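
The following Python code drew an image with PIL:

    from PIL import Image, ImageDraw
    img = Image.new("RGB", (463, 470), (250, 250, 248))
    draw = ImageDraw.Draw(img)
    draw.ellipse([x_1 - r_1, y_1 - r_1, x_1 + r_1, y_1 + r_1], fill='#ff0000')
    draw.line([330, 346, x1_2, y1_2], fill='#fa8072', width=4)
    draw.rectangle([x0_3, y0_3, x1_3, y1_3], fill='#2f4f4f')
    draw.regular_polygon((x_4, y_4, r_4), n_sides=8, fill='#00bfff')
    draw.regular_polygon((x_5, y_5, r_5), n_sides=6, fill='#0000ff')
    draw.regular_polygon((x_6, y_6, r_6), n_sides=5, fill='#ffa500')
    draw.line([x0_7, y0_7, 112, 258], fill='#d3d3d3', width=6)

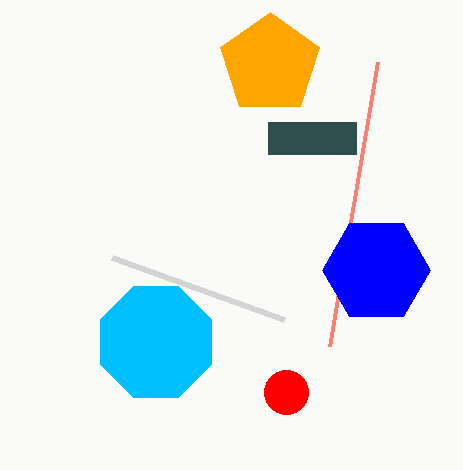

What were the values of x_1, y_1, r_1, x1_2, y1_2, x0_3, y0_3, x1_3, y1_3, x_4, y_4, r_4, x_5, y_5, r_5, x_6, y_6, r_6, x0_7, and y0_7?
x_1 = 286; y_1 = 392; r_1 = 22; x1_2 = 378; y1_2 = 62; x0_3 = 268; y0_3 = 122; x1_3 = 356; y1_3 = 154; x_4 = 156; y_4 = 342; r_4 = 60; x_5 = 376; y_5 = 270; r_5 = 54; x_6 = 270; y_6 = 64; r_6 = 52; x0_7 = 284; y0_7 = 320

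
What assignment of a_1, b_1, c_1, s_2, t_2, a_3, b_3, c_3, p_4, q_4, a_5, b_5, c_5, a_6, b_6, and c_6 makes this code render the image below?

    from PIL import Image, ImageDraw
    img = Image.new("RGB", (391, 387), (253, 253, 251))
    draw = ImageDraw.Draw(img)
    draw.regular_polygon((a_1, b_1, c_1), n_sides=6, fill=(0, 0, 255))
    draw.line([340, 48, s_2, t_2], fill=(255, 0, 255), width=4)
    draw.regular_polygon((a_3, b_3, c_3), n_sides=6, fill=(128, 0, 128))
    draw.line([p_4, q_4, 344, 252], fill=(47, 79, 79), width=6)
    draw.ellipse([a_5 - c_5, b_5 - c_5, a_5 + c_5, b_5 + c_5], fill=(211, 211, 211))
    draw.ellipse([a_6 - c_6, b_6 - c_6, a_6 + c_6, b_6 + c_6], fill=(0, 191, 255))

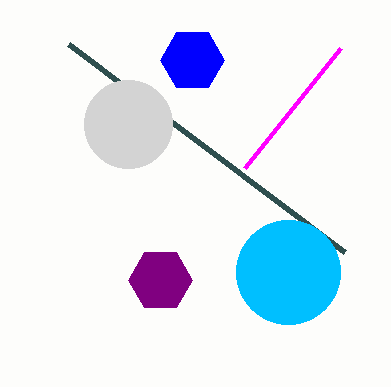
a_1 = 192; b_1 = 60; c_1 = 32; s_2 = 244; t_2 = 168; a_3 = 160; b_3 = 280; c_3 = 32; p_4 = 68; q_4 = 44; a_5 = 128; b_5 = 124; c_5 = 44; a_6 = 288; b_6 = 272; c_6 = 52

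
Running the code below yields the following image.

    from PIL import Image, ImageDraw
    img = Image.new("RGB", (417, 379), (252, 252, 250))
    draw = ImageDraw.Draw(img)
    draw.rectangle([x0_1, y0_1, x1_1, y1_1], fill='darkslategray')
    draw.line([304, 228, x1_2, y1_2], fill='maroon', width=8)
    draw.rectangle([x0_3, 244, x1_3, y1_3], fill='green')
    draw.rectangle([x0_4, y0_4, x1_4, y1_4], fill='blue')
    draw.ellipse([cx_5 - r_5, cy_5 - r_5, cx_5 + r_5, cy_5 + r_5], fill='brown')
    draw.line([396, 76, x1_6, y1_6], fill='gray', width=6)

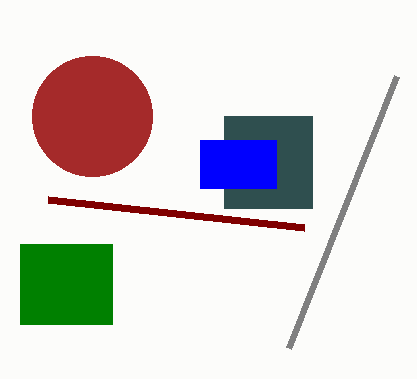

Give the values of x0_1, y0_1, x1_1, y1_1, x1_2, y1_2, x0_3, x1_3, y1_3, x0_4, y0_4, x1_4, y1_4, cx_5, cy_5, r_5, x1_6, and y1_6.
x0_1 = 224; y0_1 = 116; x1_1 = 312; y1_1 = 208; x1_2 = 48; y1_2 = 200; x0_3 = 20; x1_3 = 112; y1_3 = 324; x0_4 = 200; y0_4 = 140; x1_4 = 276; y1_4 = 188; cx_5 = 92; cy_5 = 116; r_5 = 60; x1_6 = 288; y1_6 = 348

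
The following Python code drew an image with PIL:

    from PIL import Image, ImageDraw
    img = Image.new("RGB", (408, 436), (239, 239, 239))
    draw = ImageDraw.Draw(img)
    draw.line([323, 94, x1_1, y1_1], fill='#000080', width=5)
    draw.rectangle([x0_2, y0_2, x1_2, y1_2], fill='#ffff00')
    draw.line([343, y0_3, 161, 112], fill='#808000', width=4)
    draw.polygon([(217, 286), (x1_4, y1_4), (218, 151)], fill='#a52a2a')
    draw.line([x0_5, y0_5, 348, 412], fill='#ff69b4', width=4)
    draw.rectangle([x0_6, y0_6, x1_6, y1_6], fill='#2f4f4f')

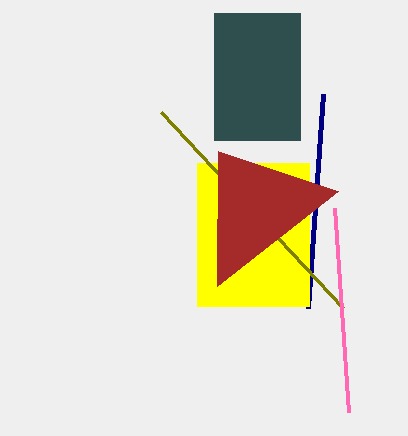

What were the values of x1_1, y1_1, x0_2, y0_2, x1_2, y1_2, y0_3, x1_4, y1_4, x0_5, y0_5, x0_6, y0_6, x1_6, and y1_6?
x1_1 = 308, y1_1 = 308, x0_2 = 197, y0_2 = 163, x1_2 = 309, y1_2 = 306, y0_3 = 308, x1_4 = 338, y1_4 = 191, x0_5 = 334, y0_5 = 208, x0_6 = 214, y0_6 = 13, x1_6 = 300, y1_6 = 140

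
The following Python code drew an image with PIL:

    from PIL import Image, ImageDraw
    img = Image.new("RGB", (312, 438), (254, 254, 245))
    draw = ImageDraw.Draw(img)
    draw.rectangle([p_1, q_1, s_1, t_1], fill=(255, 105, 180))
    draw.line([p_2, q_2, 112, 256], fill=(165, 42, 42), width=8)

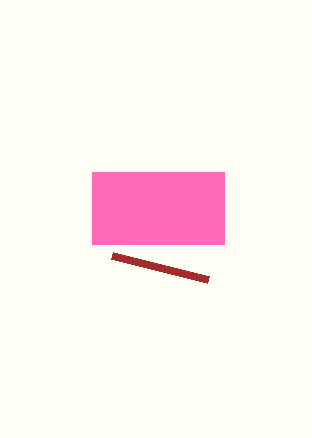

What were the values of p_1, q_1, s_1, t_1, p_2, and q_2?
p_1 = 92; q_1 = 172; s_1 = 224; t_1 = 244; p_2 = 208; q_2 = 280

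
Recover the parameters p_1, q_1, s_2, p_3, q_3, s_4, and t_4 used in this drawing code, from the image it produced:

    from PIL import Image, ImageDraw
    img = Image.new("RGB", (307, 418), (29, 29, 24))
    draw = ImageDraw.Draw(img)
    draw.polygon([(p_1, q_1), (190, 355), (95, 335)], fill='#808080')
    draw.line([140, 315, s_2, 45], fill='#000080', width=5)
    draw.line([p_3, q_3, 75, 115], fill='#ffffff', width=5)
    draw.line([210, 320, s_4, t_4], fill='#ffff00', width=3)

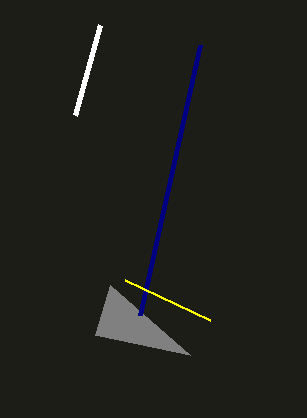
p_1 = 110
q_1 = 285
s_2 = 200
p_3 = 100
q_3 = 25
s_4 = 125
t_4 = 280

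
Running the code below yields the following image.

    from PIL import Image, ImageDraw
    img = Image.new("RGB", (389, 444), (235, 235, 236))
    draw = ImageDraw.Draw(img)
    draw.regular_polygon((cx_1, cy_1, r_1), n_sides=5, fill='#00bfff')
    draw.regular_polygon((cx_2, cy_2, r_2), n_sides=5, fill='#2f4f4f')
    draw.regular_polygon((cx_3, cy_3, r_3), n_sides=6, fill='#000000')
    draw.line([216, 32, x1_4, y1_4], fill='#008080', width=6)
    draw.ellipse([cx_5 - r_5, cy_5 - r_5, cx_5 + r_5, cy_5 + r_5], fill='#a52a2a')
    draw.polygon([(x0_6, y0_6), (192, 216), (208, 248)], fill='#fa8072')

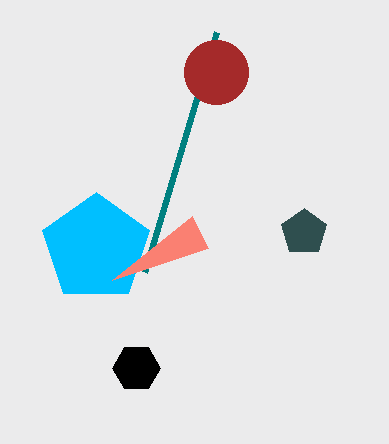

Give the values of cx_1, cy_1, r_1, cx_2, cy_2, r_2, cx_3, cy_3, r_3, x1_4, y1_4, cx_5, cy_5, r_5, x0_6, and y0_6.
cx_1 = 96; cy_1 = 248; r_1 = 56; cx_2 = 304; cy_2 = 232; r_2 = 24; cx_3 = 136; cy_3 = 368; r_3 = 24; x1_4 = 144; y1_4 = 272; cx_5 = 216; cy_5 = 72; r_5 = 32; x0_6 = 112; y0_6 = 280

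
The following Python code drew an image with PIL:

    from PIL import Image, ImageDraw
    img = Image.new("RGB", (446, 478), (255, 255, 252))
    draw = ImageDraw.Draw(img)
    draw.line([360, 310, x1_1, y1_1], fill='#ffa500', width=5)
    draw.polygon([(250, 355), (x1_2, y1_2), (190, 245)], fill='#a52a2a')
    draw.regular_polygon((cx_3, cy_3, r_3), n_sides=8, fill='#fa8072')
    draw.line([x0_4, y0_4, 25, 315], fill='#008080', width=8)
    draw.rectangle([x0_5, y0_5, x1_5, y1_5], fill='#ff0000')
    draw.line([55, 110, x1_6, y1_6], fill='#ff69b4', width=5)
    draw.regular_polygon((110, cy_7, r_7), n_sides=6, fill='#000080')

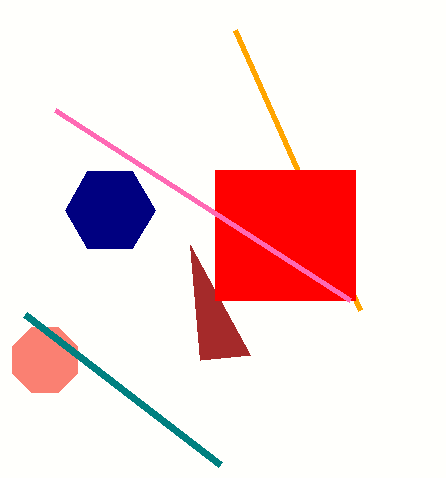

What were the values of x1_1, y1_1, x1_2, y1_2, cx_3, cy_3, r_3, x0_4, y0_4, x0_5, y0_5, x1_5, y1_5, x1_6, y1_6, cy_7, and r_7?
x1_1 = 235
y1_1 = 30
x1_2 = 200
y1_2 = 360
cx_3 = 45
cy_3 = 360
r_3 = 35
x0_4 = 220
y0_4 = 465
x0_5 = 215
y0_5 = 170
x1_5 = 355
y1_5 = 300
x1_6 = 350
y1_6 = 300
cy_7 = 210
r_7 = 45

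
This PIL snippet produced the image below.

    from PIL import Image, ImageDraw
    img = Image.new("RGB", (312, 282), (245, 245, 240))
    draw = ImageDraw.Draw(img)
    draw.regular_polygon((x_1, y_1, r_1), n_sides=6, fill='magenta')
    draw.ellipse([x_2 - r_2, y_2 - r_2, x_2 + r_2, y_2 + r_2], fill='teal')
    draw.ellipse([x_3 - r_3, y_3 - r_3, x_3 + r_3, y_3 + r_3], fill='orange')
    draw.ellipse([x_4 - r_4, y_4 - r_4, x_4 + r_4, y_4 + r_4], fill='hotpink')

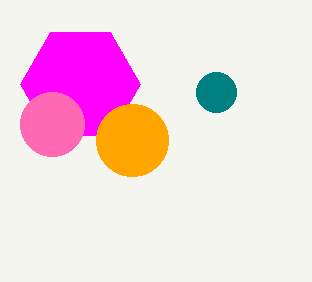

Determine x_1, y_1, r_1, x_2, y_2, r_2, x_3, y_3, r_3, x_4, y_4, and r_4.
x_1 = 80; y_1 = 84; r_1 = 60; x_2 = 216; y_2 = 92; r_2 = 20; x_3 = 132; y_3 = 140; r_3 = 36; x_4 = 52; y_4 = 124; r_4 = 32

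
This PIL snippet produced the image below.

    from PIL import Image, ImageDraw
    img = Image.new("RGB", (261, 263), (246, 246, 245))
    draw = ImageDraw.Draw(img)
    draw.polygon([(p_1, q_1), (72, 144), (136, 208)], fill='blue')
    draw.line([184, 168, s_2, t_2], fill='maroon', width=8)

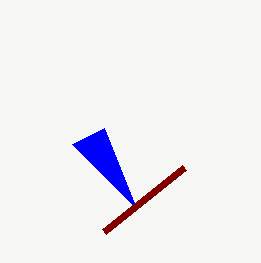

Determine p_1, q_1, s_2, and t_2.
p_1 = 104, q_1 = 128, s_2 = 104, t_2 = 232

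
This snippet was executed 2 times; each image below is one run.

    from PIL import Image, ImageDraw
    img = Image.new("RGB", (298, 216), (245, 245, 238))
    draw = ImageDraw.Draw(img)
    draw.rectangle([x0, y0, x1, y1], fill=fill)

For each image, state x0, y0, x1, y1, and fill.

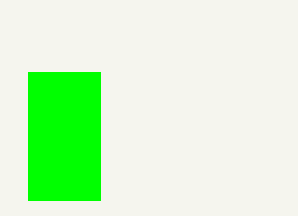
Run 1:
x0 = 28
y0 = 72
x1 = 100
y1 = 200
fill = 'lime'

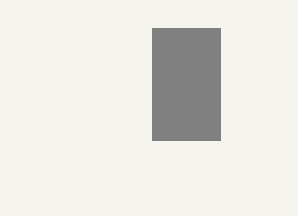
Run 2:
x0 = 152, y0 = 28, x1 = 220, y1 = 140, fill = 'gray'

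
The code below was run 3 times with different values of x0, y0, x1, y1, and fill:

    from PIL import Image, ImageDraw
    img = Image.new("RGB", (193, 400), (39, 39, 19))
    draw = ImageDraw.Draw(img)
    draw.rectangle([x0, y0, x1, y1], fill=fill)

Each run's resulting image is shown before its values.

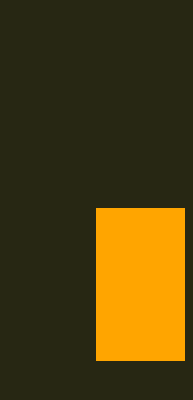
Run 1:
x0 = 96; y0 = 208; x1 = 184; y1 = 360; fill = 'orange'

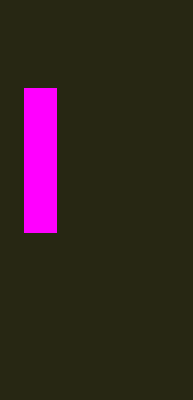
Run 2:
x0 = 24; y0 = 88; x1 = 56; y1 = 232; fill = 'magenta'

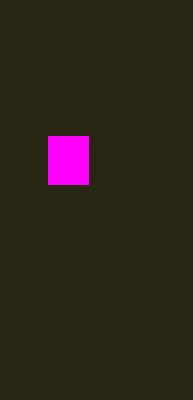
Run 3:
x0 = 48; y0 = 136; x1 = 88; y1 = 184; fill = 'magenta'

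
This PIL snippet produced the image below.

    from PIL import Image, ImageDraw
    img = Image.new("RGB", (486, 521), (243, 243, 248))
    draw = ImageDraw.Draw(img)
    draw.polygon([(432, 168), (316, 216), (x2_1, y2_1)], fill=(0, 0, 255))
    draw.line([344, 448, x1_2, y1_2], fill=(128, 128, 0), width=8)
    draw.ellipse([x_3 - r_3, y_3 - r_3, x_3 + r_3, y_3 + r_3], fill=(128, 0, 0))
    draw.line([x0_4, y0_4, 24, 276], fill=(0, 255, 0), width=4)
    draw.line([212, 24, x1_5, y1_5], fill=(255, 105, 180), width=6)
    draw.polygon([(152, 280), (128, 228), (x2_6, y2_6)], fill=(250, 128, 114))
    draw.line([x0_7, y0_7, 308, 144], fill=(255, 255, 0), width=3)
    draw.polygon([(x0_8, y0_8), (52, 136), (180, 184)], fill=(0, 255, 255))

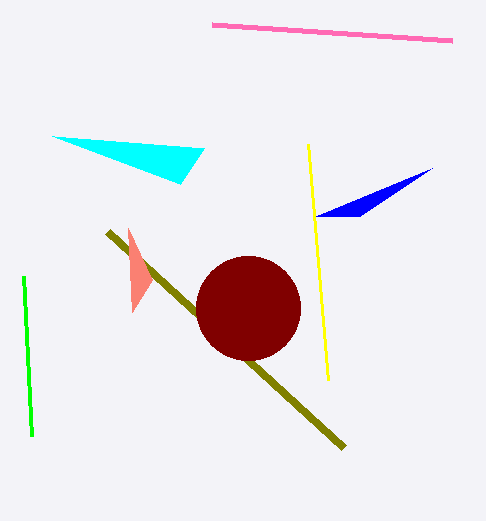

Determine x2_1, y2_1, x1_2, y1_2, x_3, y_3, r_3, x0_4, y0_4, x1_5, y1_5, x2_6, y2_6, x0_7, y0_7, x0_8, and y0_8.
x2_1 = 360, y2_1 = 216, x1_2 = 108, y1_2 = 232, x_3 = 248, y_3 = 308, r_3 = 52, x0_4 = 32, y0_4 = 436, x1_5 = 452, y1_5 = 40, x2_6 = 132, y2_6 = 312, x0_7 = 328, y0_7 = 380, x0_8 = 204, y0_8 = 148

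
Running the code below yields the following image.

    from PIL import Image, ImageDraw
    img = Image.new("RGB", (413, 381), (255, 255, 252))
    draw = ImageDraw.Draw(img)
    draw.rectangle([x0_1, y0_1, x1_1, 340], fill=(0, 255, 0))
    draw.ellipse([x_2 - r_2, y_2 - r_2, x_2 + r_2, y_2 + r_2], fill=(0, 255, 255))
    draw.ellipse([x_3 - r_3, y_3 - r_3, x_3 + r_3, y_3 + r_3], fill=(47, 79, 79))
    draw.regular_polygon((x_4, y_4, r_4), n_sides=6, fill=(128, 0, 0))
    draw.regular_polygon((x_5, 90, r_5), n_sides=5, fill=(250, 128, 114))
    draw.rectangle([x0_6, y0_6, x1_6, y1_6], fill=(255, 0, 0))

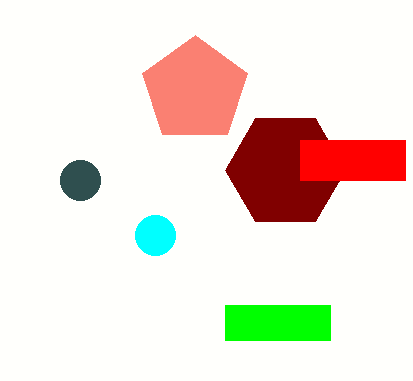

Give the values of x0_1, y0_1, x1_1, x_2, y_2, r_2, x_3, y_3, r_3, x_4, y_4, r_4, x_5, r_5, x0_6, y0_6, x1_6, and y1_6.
x0_1 = 225
y0_1 = 305
x1_1 = 330
x_2 = 155
y_2 = 235
r_2 = 20
x_3 = 80
y_3 = 180
r_3 = 20
x_4 = 285
y_4 = 170
r_4 = 60
x_5 = 195
r_5 = 55
x0_6 = 300
y0_6 = 140
x1_6 = 405
y1_6 = 180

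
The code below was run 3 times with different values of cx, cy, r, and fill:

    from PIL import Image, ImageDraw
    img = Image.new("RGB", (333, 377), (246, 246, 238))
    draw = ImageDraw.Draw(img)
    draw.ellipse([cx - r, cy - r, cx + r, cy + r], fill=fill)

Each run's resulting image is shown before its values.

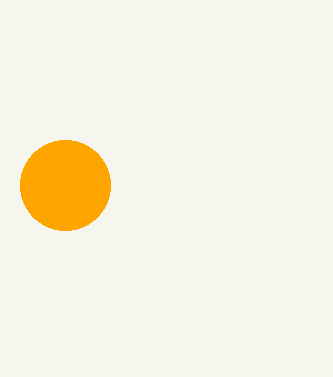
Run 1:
cx = 65
cy = 185
r = 45
fill = 'orange'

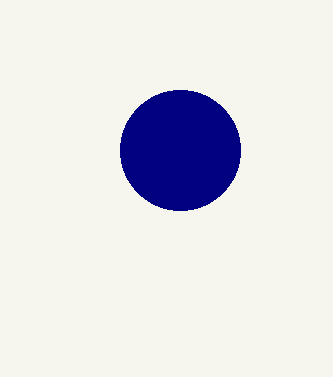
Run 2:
cx = 180; cy = 150; r = 60; fill = 'navy'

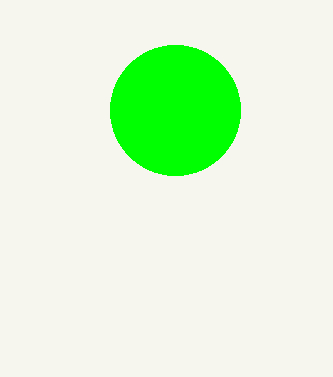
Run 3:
cx = 175, cy = 110, r = 65, fill = 'lime'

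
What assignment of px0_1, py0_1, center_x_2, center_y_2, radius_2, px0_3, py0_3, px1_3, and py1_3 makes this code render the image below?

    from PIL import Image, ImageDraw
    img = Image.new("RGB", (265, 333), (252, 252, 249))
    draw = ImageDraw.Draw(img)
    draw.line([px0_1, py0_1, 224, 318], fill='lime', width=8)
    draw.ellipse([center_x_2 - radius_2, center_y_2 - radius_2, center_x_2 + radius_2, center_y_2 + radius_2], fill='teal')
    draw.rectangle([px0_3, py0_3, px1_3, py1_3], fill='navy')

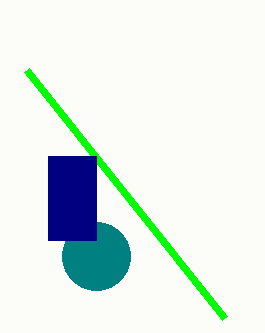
px0_1 = 26
py0_1 = 70
center_x_2 = 96
center_y_2 = 256
radius_2 = 34
px0_3 = 48
py0_3 = 156
px1_3 = 96
py1_3 = 240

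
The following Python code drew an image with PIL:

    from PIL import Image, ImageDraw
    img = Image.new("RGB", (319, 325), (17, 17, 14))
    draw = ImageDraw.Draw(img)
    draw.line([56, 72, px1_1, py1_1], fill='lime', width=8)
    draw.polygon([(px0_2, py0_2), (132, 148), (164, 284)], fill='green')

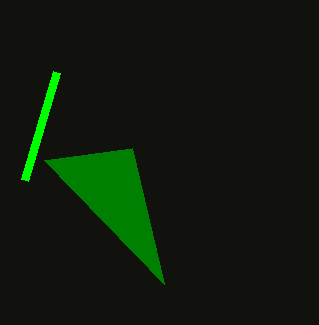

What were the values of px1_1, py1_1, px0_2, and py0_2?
px1_1 = 24, py1_1 = 180, px0_2 = 44, py0_2 = 160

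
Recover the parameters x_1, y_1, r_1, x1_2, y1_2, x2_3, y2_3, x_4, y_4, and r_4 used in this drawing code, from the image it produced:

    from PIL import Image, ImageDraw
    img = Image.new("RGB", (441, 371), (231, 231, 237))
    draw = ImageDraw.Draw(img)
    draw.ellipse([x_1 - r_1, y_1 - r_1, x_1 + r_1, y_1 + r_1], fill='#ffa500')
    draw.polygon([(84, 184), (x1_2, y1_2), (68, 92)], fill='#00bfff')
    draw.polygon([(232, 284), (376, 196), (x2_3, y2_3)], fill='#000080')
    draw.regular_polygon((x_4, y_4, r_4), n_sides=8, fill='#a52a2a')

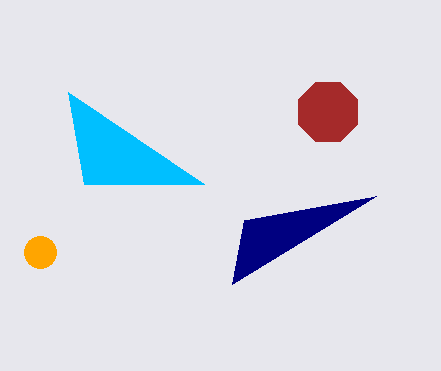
x_1 = 40, y_1 = 252, r_1 = 16, x1_2 = 204, y1_2 = 184, x2_3 = 244, y2_3 = 220, x_4 = 328, y_4 = 112, r_4 = 32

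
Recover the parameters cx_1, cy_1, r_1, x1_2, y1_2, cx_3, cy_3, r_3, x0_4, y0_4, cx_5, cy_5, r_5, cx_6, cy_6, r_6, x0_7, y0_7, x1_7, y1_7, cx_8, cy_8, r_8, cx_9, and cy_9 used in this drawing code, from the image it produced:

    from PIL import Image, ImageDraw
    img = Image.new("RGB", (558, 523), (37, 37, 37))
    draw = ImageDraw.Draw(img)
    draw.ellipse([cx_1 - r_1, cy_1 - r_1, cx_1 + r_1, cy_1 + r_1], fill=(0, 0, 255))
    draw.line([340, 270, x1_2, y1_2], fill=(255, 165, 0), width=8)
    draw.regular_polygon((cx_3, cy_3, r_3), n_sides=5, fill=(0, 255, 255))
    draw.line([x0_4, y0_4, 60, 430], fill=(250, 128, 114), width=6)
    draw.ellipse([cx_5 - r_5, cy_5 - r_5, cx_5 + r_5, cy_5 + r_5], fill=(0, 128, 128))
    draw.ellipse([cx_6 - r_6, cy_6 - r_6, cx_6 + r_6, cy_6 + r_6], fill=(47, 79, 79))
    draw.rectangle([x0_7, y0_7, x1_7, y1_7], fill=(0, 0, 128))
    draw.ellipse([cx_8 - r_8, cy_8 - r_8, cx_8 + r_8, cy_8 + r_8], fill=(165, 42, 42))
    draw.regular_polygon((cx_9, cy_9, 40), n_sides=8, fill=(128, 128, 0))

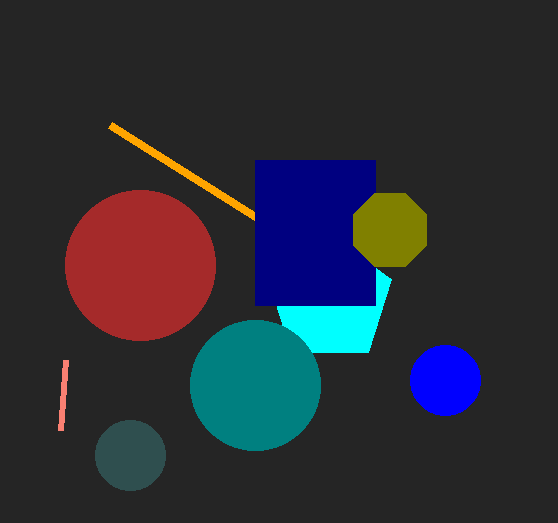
cx_1 = 445
cy_1 = 380
r_1 = 35
x1_2 = 110
y1_2 = 125
cx_3 = 330
cy_3 = 300
r_3 = 65
x0_4 = 65
y0_4 = 360
cx_5 = 255
cy_5 = 385
r_5 = 65
cx_6 = 130
cy_6 = 455
r_6 = 35
x0_7 = 255
y0_7 = 160
x1_7 = 375
y1_7 = 305
cx_8 = 140
cy_8 = 265
r_8 = 75
cx_9 = 390
cy_9 = 230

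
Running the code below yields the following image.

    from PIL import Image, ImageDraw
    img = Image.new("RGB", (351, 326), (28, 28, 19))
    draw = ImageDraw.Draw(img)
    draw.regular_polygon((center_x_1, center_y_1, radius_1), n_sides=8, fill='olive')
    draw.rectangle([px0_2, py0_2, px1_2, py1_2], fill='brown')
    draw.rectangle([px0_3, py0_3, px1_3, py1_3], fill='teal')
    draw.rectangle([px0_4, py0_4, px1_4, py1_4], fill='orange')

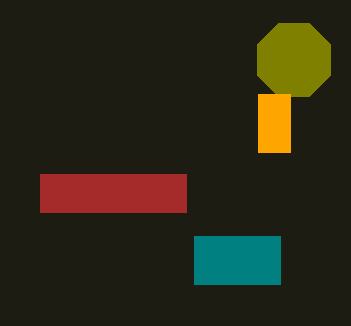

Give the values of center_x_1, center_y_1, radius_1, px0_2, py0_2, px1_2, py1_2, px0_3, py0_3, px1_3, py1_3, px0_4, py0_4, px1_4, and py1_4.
center_x_1 = 294; center_y_1 = 60; radius_1 = 40; px0_2 = 40; py0_2 = 174; px1_2 = 186; py1_2 = 212; px0_3 = 194; py0_3 = 236; px1_3 = 280; py1_3 = 284; px0_4 = 258; py0_4 = 94; px1_4 = 290; py1_4 = 152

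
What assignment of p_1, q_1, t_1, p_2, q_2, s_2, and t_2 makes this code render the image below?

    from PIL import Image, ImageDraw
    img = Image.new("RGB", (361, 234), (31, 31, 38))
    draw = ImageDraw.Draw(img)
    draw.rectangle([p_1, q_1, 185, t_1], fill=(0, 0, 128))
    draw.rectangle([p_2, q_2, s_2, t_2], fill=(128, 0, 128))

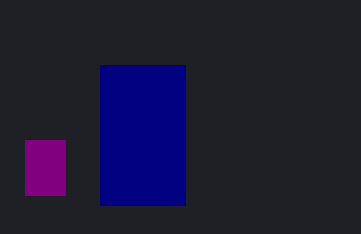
p_1 = 100, q_1 = 65, t_1 = 205, p_2 = 25, q_2 = 140, s_2 = 65, t_2 = 195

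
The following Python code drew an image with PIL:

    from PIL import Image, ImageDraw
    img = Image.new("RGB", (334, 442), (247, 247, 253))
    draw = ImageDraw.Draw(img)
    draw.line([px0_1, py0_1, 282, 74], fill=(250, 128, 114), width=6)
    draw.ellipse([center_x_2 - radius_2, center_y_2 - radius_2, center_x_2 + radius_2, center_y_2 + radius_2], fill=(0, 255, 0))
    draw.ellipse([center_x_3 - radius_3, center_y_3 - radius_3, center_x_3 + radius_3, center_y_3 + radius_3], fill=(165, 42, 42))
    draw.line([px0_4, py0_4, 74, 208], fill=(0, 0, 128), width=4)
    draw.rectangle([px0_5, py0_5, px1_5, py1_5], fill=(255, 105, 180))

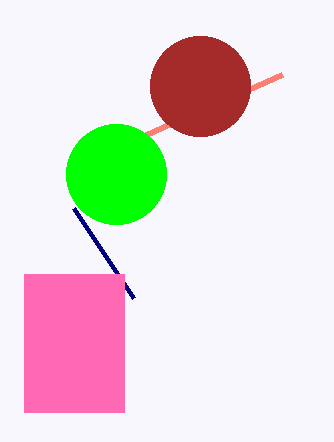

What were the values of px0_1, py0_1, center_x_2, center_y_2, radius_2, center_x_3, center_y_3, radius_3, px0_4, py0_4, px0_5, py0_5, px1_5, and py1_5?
px0_1 = 146, py0_1 = 134, center_x_2 = 116, center_y_2 = 174, radius_2 = 50, center_x_3 = 200, center_y_3 = 86, radius_3 = 50, px0_4 = 134, py0_4 = 298, px0_5 = 24, py0_5 = 274, px1_5 = 124, py1_5 = 412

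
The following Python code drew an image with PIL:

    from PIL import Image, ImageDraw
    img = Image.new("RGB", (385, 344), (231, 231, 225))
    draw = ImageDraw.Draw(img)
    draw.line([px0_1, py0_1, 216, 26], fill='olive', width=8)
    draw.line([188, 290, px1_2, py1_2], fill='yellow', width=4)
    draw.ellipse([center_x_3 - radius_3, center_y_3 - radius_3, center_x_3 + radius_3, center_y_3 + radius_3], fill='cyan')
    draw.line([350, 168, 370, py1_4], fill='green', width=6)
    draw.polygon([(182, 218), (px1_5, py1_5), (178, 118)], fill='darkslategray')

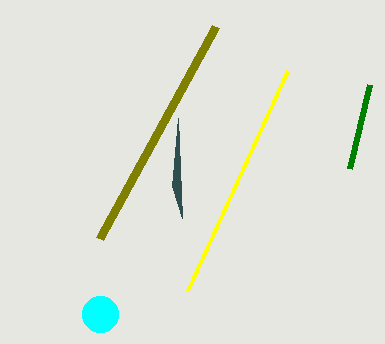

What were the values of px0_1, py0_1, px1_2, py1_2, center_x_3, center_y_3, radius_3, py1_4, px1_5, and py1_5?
px0_1 = 100; py0_1 = 238; px1_2 = 288; py1_2 = 70; center_x_3 = 100; center_y_3 = 314; radius_3 = 18; py1_4 = 84; px1_5 = 172; py1_5 = 186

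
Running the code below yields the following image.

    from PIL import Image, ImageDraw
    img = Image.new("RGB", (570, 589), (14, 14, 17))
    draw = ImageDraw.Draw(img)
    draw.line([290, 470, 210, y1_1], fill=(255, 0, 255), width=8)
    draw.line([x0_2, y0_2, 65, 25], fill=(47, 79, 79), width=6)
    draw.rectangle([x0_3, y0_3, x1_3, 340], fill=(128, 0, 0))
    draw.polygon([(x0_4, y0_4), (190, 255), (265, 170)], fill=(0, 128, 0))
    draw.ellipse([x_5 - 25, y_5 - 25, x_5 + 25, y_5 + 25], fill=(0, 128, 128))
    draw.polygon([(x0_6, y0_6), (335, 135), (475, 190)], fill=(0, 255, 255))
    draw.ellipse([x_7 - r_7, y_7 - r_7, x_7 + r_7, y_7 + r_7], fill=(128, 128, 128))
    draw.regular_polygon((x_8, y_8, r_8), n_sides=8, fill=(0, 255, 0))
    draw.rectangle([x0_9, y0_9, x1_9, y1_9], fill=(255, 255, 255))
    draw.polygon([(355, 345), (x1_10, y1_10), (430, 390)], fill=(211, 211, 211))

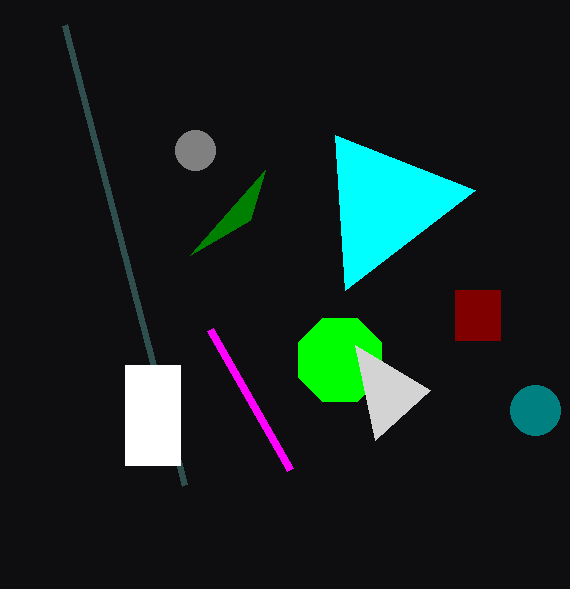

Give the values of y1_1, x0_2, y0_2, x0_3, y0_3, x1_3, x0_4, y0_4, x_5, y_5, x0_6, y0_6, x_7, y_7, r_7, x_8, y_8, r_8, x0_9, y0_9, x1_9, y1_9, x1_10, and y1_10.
y1_1 = 330
x0_2 = 185
y0_2 = 485
x0_3 = 455
y0_3 = 290
x1_3 = 500
x0_4 = 250
y0_4 = 220
x_5 = 535
y_5 = 410
x0_6 = 345
y0_6 = 290
x_7 = 195
y_7 = 150
r_7 = 20
x_8 = 340
y_8 = 360
r_8 = 45
x0_9 = 125
y0_9 = 365
x1_9 = 180
y1_9 = 465
x1_10 = 375
y1_10 = 440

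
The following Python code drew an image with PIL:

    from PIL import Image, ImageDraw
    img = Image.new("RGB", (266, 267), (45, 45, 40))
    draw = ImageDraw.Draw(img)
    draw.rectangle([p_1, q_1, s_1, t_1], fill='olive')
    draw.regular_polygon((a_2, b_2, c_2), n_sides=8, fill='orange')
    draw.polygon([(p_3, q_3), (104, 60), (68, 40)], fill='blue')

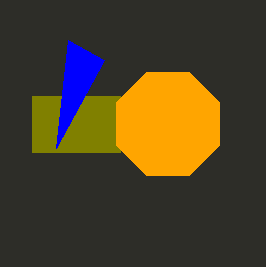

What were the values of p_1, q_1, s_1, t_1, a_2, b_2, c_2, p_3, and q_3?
p_1 = 32, q_1 = 96, s_1 = 120, t_1 = 152, a_2 = 168, b_2 = 124, c_2 = 56, p_3 = 56, q_3 = 148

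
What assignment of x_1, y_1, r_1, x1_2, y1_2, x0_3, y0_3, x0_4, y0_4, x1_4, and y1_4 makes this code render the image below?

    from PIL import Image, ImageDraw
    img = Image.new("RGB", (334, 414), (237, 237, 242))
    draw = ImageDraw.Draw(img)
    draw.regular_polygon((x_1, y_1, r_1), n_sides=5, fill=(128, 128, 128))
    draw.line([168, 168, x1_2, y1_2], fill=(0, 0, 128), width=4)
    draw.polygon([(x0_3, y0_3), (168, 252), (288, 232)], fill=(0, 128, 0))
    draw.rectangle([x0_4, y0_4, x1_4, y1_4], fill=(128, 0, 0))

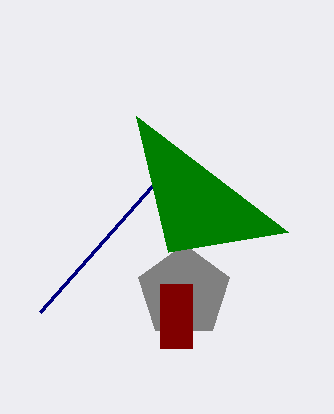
x_1 = 184; y_1 = 292; r_1 = 48; x1_2 = 40; y1_2 = 312; x0_3 = 136; y0_3 = 116; x0_4 = 160; y0_4 = 284; x1_4 = 192; y1_4 = 348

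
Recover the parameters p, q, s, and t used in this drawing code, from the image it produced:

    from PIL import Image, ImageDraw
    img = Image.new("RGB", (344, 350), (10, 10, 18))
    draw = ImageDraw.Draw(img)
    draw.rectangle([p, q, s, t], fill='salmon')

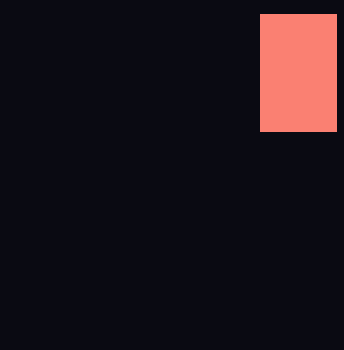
p = 260; q = 14; s = 336; t = 131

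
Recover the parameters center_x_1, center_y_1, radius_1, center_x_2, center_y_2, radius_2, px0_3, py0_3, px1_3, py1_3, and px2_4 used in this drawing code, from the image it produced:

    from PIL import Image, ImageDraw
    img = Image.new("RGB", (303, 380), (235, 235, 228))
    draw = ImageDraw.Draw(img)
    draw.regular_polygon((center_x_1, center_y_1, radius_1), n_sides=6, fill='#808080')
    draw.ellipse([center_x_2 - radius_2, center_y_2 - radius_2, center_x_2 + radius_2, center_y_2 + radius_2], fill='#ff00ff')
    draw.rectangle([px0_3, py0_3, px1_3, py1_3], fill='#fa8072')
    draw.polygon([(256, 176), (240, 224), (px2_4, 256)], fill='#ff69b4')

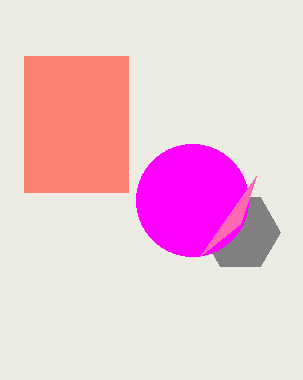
center_x_1 = 240; center_y_1 = 232; radius_1 = 40; center_x_2 = 192; center_y_2 = 200; radius_2 = 56; px0_3 = 24; py0_3 = 56; px1_3 = 128; py1_3 = 192; px2_4 = 200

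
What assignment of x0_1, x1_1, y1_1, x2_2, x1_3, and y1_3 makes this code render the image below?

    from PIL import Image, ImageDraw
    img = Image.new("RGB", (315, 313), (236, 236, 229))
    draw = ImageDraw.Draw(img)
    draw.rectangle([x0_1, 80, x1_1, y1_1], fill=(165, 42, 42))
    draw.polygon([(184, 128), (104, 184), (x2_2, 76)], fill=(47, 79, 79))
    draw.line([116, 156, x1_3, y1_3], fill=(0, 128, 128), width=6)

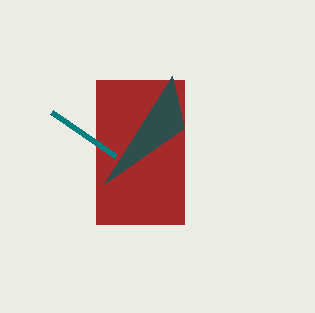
x0_1 = 96, x1_1 = 184, y1_1 = 224, x2_2 = 172, x1_3 = 52, y1_3 = 112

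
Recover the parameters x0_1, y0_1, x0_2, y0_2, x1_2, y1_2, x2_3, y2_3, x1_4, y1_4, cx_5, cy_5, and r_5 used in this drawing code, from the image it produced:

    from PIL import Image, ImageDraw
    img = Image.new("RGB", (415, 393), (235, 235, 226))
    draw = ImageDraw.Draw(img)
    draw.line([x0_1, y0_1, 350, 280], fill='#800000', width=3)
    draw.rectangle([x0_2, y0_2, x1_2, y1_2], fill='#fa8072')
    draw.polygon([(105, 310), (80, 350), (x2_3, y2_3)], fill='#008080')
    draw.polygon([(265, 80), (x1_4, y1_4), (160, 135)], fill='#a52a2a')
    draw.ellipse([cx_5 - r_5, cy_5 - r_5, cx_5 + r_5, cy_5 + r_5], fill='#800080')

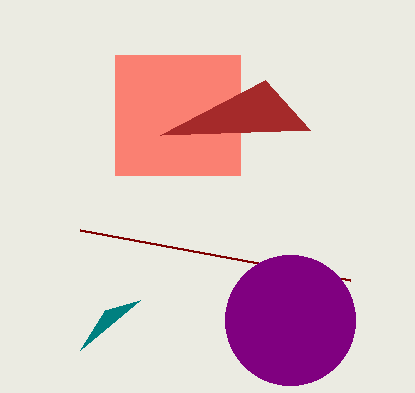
x0_1 = 80, y0_1 = 230, x0_2 = 115, y0_2 = 55, x1_2 = 240, y1_2 = 175, x2_3 = 140, y2_3 = 300, x1_4 = 310, y1_4 = 130, cx_5 = 290, cy_5 = 320, r_5 = 65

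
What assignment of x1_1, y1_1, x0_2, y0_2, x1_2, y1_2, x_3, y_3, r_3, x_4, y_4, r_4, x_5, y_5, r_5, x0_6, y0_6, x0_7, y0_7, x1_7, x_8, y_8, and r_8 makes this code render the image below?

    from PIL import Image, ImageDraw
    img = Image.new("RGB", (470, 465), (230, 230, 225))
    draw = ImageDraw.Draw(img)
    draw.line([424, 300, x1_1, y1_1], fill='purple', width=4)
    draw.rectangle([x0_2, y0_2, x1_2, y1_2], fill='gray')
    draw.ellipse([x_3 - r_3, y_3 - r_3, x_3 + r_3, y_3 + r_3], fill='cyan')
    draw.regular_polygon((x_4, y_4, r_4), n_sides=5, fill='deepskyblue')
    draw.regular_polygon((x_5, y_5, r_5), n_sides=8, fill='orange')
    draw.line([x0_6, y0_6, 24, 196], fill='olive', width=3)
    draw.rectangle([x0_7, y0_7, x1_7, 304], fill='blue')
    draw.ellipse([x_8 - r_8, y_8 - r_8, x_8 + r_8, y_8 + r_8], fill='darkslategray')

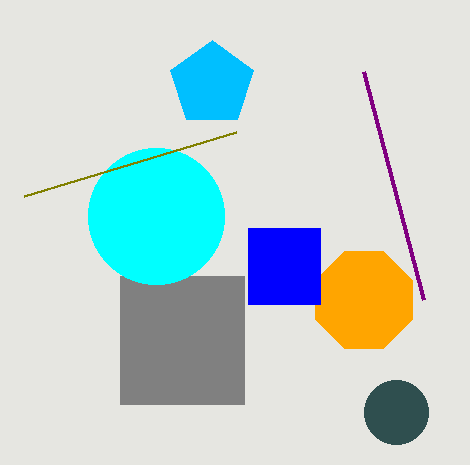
x1_1 = 364, y1_1 = 72, x0_2 = 120, y0_2 = 276, x1_2 = 244, y1_2 = 404, x_3 = 156, y_3 = 216, r_3 = 68, x_4 = 212, y_4 = 84, r_4 = 44, x_5 = 364, y_5 = 300, r_5 = 52, x0_6 = 236, y0_6 = 132, x0_7 = 248, y0_7 = 228, x1_7 = 320, x_8 = 396, y_8 = 412, r_8 = 32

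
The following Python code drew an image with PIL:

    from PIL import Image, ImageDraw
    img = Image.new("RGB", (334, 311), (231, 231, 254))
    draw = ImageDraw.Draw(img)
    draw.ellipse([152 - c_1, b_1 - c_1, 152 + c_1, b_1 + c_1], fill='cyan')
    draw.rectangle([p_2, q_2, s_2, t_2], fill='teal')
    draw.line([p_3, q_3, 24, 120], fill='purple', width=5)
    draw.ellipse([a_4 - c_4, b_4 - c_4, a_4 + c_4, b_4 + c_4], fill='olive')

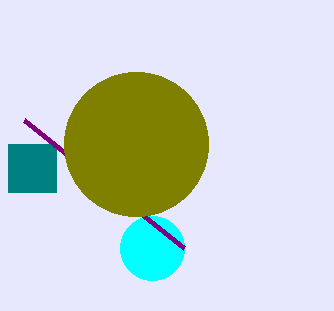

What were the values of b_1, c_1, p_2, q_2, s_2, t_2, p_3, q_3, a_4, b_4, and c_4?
b_1 = 248, c_1 = 32, p_2 = 8, q_2 = 144, s_2 = 56, t_2 = 192, p_3 = 184, q_3 = 248, a_4 = 136, b_4 = 144, c_4 = 72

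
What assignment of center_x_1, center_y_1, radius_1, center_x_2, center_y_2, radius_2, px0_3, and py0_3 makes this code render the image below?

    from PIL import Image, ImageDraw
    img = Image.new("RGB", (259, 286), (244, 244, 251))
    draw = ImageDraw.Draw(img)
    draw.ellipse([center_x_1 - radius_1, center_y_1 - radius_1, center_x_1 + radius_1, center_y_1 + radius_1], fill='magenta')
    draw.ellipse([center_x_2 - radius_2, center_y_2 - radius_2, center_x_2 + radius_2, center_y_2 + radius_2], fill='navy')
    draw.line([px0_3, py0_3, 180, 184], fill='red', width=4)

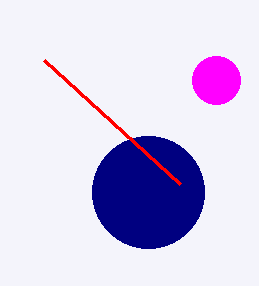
center_x_1 = 216, center_y_1 = 80, radius_1 = 24, center_x_2 = 148, center_y_2 = 192, radius_2 = 56, px0_3 = 44, py0_3 = 60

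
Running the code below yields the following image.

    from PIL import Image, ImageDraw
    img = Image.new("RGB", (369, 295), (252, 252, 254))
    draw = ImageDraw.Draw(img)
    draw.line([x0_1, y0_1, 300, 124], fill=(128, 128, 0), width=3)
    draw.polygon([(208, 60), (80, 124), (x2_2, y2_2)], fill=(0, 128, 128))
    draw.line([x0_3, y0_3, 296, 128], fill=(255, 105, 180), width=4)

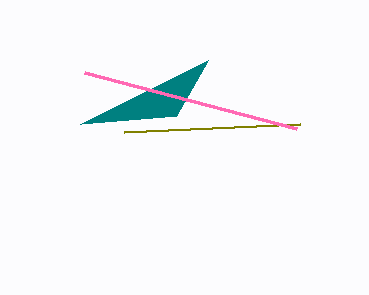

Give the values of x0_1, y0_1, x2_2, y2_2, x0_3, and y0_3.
x0_1 = 124; y0_1 = 132; x2_2 = 176; y2_2 = 116; x0_3 = 84; y0_3 = 72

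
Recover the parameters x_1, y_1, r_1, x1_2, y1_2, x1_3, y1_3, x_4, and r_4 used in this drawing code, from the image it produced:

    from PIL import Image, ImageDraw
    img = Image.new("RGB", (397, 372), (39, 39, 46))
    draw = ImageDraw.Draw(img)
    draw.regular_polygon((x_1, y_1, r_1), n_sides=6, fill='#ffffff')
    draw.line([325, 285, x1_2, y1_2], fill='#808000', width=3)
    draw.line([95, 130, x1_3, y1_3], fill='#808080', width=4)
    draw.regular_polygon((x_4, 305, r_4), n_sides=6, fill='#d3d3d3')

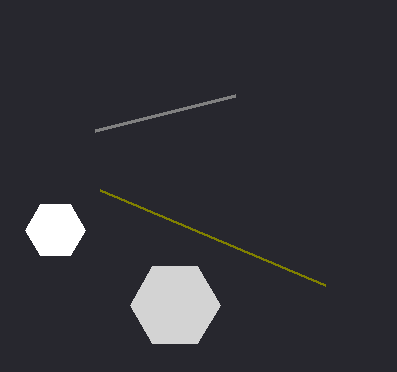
x_1 = 55; y_1 = 230; r_1 = 30; x1_2 = 100; y1_2 = 190; x1_3 = 235; y1_3 = 95; x_4 = 175; r_4 = 45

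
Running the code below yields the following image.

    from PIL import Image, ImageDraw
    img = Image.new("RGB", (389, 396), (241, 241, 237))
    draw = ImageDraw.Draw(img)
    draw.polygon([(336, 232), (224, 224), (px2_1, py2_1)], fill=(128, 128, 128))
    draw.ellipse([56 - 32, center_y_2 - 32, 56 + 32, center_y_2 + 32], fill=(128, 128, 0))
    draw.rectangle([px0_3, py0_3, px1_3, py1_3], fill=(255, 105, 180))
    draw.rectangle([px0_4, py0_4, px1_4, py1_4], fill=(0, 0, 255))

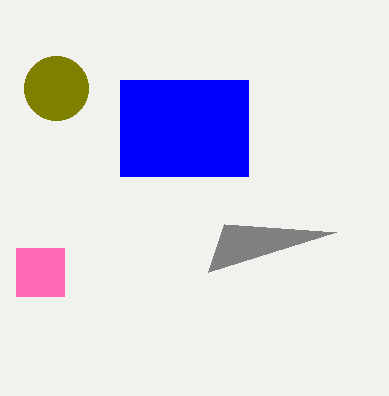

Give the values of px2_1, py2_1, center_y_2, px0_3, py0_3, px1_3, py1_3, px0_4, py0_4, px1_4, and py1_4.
px2_1 = 208
py2_1 = 272
center_y_2 = 88
px0_3 = 16
py0_3 = 248
px1_3 = 64
py1_3 = 296
px0_4 = 120
py0_4 = 80
px1_4 = 248
py1_4 = 176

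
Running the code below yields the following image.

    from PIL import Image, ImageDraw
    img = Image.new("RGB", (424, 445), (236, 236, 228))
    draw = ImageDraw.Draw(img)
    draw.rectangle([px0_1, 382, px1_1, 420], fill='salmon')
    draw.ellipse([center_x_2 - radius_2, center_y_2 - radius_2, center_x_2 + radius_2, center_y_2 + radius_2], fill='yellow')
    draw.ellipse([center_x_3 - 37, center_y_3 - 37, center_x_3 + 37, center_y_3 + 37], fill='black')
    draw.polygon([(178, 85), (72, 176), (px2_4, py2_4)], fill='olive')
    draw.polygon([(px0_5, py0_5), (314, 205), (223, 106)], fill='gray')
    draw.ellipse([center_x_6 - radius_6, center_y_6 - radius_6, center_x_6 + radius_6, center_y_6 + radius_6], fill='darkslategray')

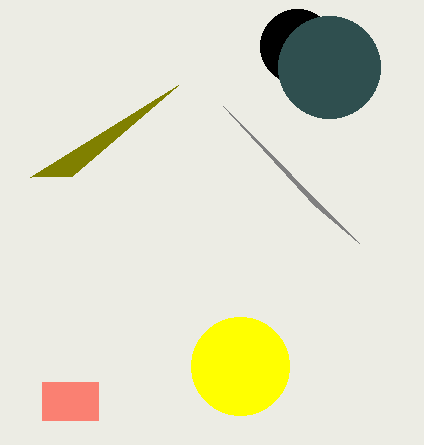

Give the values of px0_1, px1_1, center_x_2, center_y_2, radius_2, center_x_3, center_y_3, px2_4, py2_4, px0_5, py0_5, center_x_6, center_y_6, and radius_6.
px0_1 = 42
px1_1 = 98
center_x_2 = 240
center_y_2 = 366
radius_2 = 49
center_x_3 = 297
center_y_3 = 46
px2_4 = 30
py2_4 = 177
px0_5 = 359
py0_5 = 243
center_x_6 = 329
center_y_6 = 67
radius_6 = 51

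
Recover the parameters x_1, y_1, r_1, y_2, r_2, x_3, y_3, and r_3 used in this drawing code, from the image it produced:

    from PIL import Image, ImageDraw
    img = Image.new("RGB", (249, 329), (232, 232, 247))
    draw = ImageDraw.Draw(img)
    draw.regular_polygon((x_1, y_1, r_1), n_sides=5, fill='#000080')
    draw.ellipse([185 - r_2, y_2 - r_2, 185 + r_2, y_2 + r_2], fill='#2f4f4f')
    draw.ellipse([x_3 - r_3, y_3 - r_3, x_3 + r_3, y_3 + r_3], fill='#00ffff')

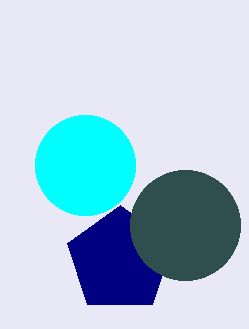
x_1 = 120
y_1 = 260
r_1 = 55
y_2 = 225
r_2 = 55
x_3 = 85
y_3 = 165
r_3 = 50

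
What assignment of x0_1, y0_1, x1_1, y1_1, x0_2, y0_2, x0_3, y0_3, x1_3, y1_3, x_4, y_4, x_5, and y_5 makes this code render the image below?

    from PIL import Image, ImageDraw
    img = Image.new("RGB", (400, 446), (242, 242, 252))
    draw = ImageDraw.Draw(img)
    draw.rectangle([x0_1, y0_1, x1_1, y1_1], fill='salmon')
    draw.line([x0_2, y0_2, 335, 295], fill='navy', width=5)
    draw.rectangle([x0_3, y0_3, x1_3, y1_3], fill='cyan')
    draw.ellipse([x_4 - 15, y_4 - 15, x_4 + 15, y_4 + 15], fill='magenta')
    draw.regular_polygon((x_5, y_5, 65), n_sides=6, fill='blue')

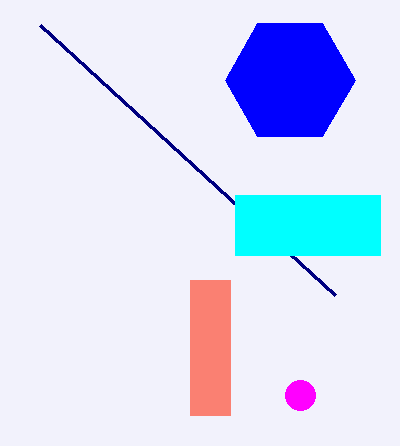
x0_1 = 190; y0_1 = 280; x1_1 = 230; y1_1 = 415; x0_2 = 40; y0_2 = 25; x0_3 = 235; y0_3 = 195; x1_3 = 380; y1_3 = 255; x_4 = 300; y_4 = 395; x_5 = 290; y_5 = 80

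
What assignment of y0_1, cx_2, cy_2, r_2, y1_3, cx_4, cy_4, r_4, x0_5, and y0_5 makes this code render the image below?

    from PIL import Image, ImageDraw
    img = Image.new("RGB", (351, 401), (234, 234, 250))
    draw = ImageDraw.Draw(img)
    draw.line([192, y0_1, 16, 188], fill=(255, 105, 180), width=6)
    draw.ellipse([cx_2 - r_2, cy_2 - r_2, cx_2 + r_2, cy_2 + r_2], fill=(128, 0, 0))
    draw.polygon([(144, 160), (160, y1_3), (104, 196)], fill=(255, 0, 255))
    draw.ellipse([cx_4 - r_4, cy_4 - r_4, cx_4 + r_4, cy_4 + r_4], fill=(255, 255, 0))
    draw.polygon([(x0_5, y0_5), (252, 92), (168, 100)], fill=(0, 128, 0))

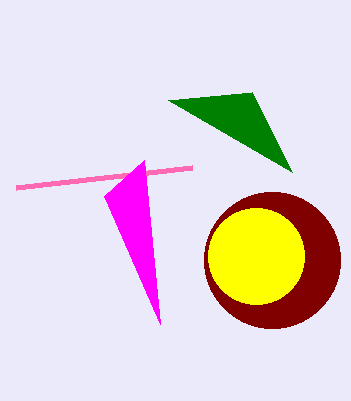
y0_1 = 168
cx_2 = 272
cy_2 = 260
r_2 = 68
y1_3 = 324
cx_4 = 256
cy_4 = 256
r_4 = 48
x0_5 = 292
y0_5 = 172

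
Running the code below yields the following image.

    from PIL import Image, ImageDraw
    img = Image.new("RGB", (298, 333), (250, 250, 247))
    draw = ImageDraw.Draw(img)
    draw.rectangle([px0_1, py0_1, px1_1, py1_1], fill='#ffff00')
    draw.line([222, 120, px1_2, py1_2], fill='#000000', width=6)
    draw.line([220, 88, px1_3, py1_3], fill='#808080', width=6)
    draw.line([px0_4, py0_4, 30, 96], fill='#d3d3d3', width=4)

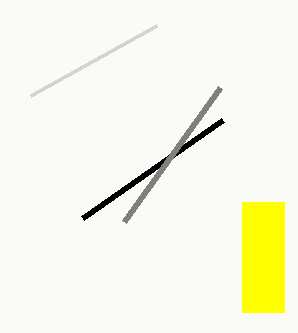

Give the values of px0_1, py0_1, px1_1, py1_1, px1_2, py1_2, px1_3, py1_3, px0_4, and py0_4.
px0_1 = 242, py0_1 = 202, px1_1 = 284, py1_1 = 312, px1_2 = 82, py1_2 = 218, px1_3 = 124, py1_3 = 222, px0_4 = 156, py0_4 = 26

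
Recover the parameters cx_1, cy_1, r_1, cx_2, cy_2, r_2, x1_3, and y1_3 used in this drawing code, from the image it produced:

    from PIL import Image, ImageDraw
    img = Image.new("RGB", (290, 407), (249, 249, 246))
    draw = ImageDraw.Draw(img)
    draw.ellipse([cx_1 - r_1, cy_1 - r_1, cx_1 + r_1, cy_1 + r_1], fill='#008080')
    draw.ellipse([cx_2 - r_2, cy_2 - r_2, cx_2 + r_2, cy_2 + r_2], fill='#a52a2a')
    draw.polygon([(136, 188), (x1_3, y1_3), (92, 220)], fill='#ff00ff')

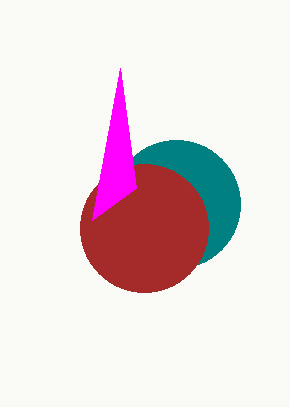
cx_1 = 176; cy_1 = 204; r_1 = 64; cx_2 = 144; cy_2 = 228; r_2 = 64; x1_3 = 120; y1_3 = 68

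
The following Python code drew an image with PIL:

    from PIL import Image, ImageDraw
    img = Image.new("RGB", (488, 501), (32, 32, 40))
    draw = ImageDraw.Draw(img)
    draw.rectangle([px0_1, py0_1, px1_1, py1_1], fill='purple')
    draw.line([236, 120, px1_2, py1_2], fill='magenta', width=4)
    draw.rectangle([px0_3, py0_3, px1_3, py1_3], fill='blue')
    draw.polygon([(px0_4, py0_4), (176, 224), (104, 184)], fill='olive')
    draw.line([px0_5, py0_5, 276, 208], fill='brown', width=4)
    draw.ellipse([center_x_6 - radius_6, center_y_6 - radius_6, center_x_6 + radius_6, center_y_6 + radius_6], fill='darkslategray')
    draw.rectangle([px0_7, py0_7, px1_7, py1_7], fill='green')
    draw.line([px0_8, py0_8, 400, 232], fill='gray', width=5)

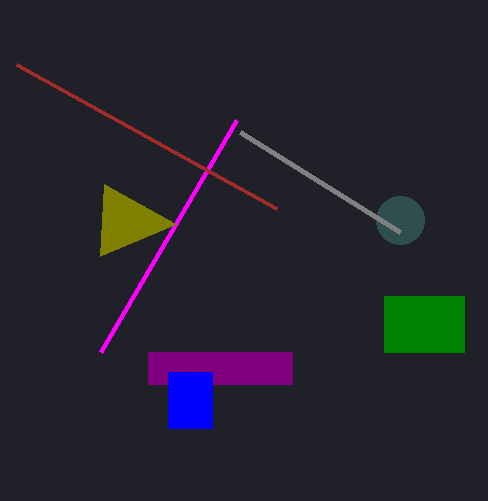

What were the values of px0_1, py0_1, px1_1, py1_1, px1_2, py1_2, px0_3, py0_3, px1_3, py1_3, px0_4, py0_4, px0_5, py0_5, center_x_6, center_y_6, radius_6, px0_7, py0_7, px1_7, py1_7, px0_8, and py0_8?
px0_1 = 148, py0_1 = 352, px1_1 = 292, py1_1 = 384, px1_2 = 100, py1_2 = 352, px0_3 = 168, py0_3 = 372, px1_3 = 212, py1_3 = 428, px0_4 = 100, py0_4 = 256, px0_5 = 16, py0_5 = 64, center_x_6 = 400, center_y_6 = 220, radius_6 = 24, px0_7 = 384, py0_7 = 296, px1_7 = 464, py1_7 = 352, px0_8 = 240, py0_8 = 132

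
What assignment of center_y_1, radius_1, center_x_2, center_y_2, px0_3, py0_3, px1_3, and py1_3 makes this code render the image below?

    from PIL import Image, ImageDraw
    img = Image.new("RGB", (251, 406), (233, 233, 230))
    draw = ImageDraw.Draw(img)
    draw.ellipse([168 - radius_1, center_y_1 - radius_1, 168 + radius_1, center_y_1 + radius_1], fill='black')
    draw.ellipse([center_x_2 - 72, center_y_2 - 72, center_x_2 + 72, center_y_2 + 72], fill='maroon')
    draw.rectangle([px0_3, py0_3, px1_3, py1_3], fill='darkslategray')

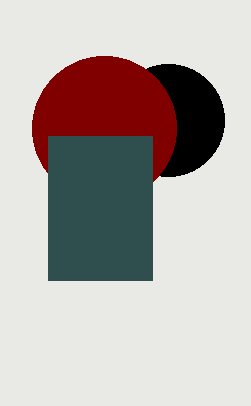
center_y_1 = 120
radius_1 = 56
center_x_2 = 104
center_y_2 = 128
px0_3 = 48
py0_3 = 136
px1_3 = 152
py1_3 = 280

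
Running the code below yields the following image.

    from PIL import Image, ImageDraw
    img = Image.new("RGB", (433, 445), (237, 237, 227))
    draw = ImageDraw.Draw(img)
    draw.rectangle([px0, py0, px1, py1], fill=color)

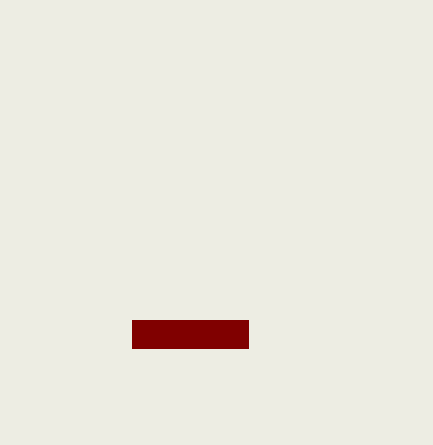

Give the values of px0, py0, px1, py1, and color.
px0 = 132
py0 = 320
px1 = 248
py1 = 348
color = 'maroon'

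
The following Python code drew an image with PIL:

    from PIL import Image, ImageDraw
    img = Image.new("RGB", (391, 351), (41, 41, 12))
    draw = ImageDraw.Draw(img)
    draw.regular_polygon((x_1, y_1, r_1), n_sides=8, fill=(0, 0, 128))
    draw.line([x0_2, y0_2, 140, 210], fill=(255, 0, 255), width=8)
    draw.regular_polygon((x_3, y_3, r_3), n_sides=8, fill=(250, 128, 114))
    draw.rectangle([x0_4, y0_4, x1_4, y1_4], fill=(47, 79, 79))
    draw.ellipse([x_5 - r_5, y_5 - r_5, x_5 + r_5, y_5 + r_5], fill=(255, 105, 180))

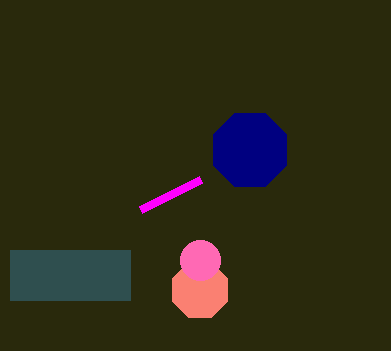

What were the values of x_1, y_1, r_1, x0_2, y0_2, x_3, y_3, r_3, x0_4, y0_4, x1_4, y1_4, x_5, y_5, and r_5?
x_1 = 250, y_1 = 150, r_1 = 40, x0_2 = 200, y0_2 = 180, x_3 = 200, y_3 = 290, r_3 = 30, x0_4 = 10, y0_4 = 250, x1_4 = 130, y1_4 = 300, x_5 = 200, y_5 = 260, r_5 = 20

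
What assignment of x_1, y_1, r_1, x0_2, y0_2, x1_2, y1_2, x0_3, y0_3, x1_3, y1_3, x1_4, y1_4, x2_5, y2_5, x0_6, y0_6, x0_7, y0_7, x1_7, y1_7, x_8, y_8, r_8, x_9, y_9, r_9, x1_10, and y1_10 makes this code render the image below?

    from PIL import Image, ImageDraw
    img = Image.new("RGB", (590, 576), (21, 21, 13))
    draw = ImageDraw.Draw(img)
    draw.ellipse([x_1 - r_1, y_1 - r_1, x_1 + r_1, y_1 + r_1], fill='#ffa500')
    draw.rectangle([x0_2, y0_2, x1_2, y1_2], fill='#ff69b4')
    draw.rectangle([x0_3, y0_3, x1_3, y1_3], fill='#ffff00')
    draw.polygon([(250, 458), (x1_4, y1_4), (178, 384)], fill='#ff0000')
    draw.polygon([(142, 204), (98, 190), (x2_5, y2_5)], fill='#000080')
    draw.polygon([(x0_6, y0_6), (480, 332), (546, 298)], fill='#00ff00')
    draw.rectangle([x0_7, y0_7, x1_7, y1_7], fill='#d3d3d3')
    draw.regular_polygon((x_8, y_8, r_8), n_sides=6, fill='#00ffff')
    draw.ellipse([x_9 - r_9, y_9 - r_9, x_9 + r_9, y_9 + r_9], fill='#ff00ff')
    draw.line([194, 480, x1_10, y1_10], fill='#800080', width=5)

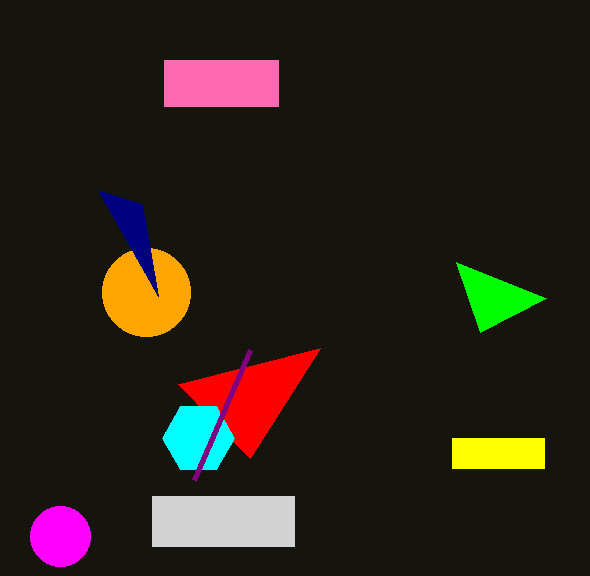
x_1 = 146; y_1 = 292; r_1 = 44; x0_2 = 164; y0_2 = 60; x1_2 = 278; y1_2 = 106; x0_3 = 452; y0_3 = 438; x1_3 = 544; y1_3 = 468; x1_4 = 320; y1_4 = 348; x2_5 = 158; y2_5 = 296; x0_6 = 456; y0_6 = 262; x0_7 = 152; y0_7 = 496; x1_7 = 294; y1_7 = 546; x_8 = 198; y_8 = 438; r_8 = 36; x_9 = 60; y_9 = 536; r_9 = 30; x1_10 = 250; y1_10 = 350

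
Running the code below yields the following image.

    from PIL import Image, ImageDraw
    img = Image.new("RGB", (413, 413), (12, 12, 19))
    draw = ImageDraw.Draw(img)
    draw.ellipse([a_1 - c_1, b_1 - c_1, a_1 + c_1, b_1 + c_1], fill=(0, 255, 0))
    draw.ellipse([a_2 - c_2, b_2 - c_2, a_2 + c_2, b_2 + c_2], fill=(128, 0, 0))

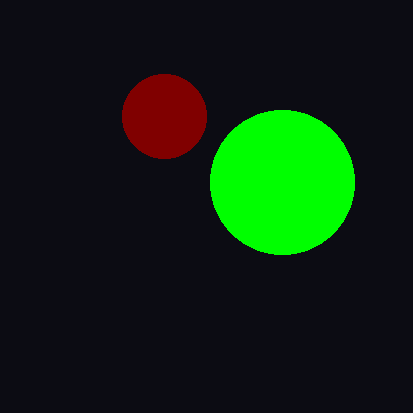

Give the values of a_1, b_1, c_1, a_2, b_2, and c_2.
a_1 = 282, b_1 = 182, c_1 = 72, a_2 = 164, b_2 = 116, c_2 = 42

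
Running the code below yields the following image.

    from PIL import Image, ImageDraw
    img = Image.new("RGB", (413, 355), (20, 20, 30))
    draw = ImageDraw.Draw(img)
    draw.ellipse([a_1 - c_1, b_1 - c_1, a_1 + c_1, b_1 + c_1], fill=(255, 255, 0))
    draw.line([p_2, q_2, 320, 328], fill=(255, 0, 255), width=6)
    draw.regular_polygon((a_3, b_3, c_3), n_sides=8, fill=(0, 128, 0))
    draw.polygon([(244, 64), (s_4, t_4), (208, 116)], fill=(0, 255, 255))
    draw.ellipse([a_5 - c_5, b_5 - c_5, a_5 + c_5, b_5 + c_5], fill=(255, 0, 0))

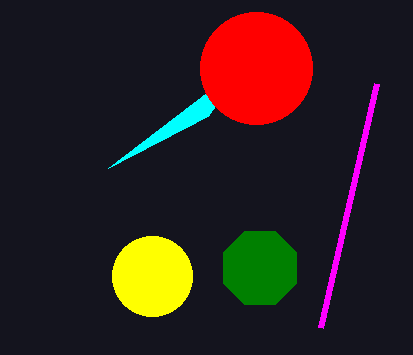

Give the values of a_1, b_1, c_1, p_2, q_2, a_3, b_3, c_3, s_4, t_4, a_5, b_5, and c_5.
a_1 = 152; b_1 = 276; c_1 = 40; p_2 = 376; q_2 = 84; a_3 = 260; b_3 = 268; c_3 = 40; s_4 = 108; t_4 = 168; a_5 = 256; b_5 = 68; c_5 = 56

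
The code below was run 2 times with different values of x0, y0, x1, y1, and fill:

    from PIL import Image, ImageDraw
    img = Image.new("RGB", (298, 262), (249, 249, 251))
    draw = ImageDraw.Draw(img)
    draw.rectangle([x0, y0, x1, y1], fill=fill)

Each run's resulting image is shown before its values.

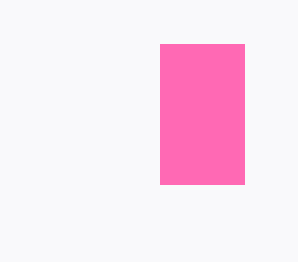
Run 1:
x0 = 160
y0 = 44
x1 = 244
y1 = 184
fill = 'hotpink'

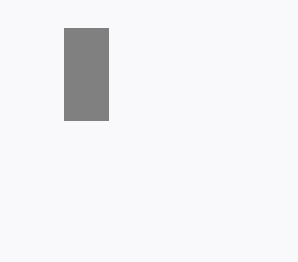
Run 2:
x0 = 64; y0 = 28; x1 = 108; y1 = 120; fill = 'gray'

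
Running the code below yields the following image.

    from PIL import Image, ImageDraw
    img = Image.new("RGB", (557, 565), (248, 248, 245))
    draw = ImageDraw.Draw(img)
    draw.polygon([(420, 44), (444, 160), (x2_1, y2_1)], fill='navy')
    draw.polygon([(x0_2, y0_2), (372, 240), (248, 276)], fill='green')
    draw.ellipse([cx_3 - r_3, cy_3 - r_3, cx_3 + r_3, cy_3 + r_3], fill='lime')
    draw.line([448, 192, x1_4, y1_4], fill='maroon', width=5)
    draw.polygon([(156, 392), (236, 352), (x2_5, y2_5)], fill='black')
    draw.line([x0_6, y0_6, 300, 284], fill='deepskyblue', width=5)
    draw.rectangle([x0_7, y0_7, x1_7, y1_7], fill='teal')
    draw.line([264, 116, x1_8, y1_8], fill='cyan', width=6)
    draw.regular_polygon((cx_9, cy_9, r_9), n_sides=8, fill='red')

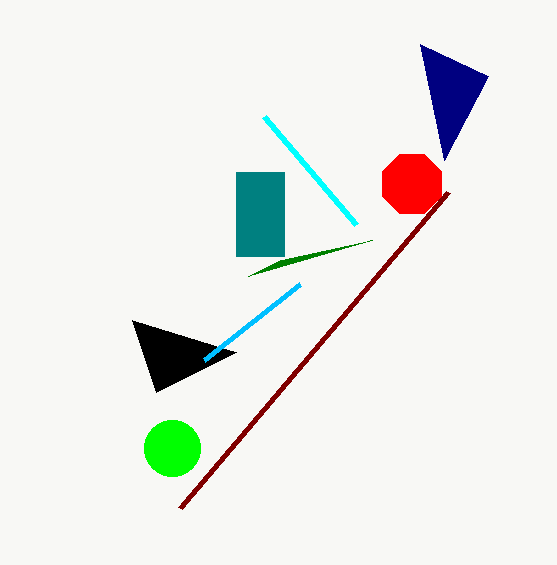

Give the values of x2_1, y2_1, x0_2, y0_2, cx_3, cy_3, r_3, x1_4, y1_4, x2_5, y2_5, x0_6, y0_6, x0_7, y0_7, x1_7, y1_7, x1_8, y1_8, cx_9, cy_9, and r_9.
x2_1 = 488
y2_1 = 76
x0_2 = 280
y0_2 = 260
cx_3 = 172
cy_3 = 448
r_3 = 28
x1_4 = 180
y1_4 = 508
x2_5 = 132
y2_5 = 320
x0_6 = 204
y0_6 = 360
x0_7 = 236
y0_7 = 172
x1_7 = 284
y1_7 = 256
x1_8 = 356
y1_8 = 224
cx_9 = 412
cy_9 = 184
r_9 = 32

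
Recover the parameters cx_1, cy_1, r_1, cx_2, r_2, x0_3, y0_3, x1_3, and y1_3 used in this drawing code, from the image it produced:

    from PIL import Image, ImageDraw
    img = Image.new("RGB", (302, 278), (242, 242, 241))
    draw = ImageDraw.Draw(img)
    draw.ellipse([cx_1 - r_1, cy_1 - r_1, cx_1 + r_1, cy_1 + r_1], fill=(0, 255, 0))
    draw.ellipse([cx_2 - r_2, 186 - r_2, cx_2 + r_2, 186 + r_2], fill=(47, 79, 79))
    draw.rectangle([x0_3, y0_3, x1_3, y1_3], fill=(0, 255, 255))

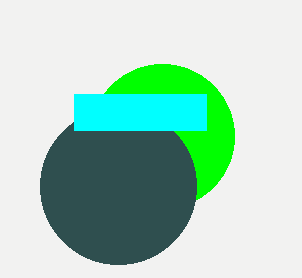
cx_1 = 162; cy_1 = 136; r_1 = 72; cx_2 = 118; r_2 = 78; x0_3 = 74; y0_3 = 94; x1_3 = 206; y1_3 = 130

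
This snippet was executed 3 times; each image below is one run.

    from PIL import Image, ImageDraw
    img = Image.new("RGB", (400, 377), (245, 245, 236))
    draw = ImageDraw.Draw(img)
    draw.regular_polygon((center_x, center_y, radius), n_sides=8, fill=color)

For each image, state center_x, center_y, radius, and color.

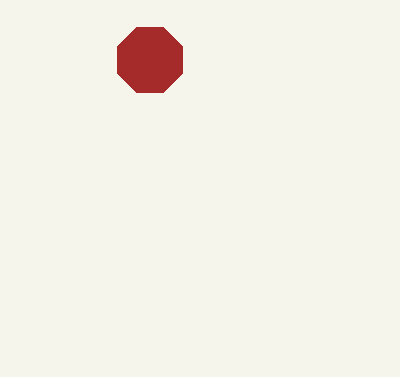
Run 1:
center_x = 150
center_y = 60
radius = 35
color = 'brown'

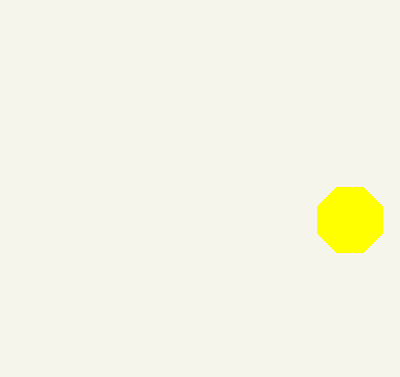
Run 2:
center_x = 350; center_y = 220; radius = 35; color = 'yellow'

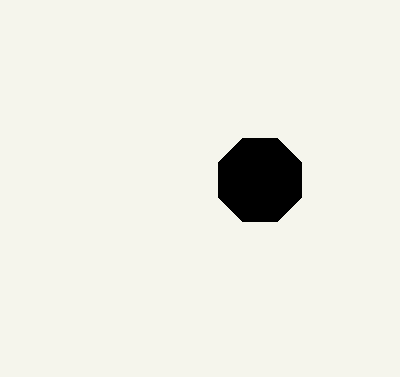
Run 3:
center_x = 260
center_y = 180
radius = 45
color = 'black'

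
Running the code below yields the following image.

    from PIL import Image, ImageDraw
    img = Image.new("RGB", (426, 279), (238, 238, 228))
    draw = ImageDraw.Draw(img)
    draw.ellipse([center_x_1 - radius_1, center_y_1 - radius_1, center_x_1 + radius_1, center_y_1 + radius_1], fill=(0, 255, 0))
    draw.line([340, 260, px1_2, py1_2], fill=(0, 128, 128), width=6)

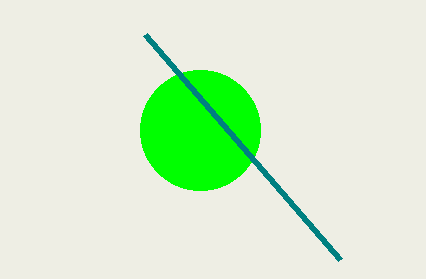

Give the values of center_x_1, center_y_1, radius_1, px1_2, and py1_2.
center_x_1 = 200
center_y_1 = 130
radius_1 = 60
px1_2 = 145
py1_2 = 35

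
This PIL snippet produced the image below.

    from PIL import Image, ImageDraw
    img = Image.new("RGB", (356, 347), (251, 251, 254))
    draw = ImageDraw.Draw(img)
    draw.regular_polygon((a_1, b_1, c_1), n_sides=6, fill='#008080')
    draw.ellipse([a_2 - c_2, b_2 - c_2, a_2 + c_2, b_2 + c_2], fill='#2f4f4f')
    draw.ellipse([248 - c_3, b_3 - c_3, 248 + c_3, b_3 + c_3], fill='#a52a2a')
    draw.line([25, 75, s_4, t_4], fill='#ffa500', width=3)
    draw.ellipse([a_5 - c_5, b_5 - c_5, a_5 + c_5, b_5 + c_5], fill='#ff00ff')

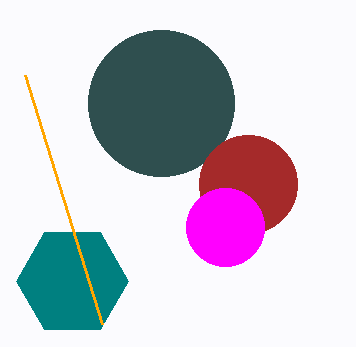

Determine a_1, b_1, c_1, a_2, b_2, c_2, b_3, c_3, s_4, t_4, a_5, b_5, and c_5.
a_1 = 72; b_1 = 281; c_1 = 56; a_2 = 161; b_2 = 103; c_2 = 73; b_3 = 184; c_3 = 49; s_4 = 102; t_4 = 324; a_5 = 225; b_5 = 227; c_5 = 39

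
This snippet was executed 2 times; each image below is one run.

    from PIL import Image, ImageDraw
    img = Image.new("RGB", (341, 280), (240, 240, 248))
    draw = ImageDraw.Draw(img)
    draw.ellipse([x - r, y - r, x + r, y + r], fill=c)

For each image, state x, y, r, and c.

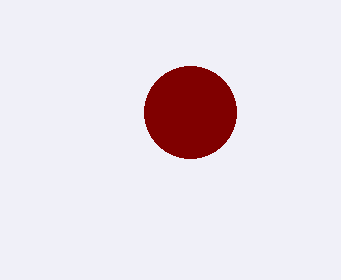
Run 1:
x = 190, y = 112, r = 46, c = 'maroon'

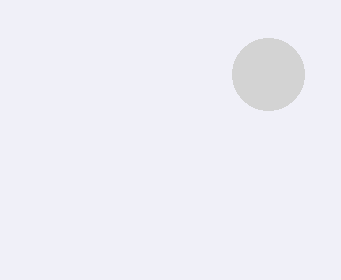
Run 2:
x = 268
y = 74
r = 36
c = 'lightgray'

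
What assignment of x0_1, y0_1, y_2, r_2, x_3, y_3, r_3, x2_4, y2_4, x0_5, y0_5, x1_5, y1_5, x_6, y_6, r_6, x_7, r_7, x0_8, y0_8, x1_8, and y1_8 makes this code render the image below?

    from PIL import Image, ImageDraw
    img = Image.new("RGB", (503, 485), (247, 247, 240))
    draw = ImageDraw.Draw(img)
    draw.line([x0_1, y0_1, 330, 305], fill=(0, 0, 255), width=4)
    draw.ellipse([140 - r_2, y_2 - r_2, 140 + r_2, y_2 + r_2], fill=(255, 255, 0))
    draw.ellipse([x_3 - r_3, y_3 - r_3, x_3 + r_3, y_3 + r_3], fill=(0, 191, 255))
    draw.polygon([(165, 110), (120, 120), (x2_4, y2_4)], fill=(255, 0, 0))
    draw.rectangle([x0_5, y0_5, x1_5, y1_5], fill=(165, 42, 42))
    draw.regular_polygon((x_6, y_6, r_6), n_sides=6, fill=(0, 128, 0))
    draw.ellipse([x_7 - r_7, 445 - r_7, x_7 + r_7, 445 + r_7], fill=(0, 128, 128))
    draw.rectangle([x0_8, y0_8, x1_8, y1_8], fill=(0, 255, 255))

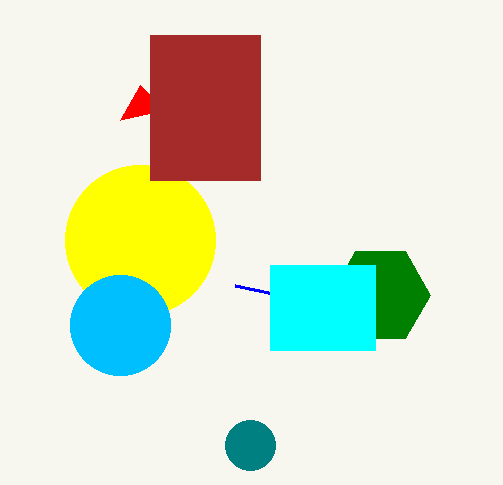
x0_1 = 235, y0_1 = 285, y_2 = 240, r_2 = 75, x_3 = 120, y_3 = 325, r_3 = 50, x2_4 = 140, y2_4 = 85, x0_5 = 150, y0_5 = 35, x1_5 = 260, y1_5 = 180, x_6 = 380, y_6 = 295, r_6 = 50, x_7 = 250, r_7 = 25, x0_8 = 270, y0_8 = 265, x1_8 = 375, y1_8 = 350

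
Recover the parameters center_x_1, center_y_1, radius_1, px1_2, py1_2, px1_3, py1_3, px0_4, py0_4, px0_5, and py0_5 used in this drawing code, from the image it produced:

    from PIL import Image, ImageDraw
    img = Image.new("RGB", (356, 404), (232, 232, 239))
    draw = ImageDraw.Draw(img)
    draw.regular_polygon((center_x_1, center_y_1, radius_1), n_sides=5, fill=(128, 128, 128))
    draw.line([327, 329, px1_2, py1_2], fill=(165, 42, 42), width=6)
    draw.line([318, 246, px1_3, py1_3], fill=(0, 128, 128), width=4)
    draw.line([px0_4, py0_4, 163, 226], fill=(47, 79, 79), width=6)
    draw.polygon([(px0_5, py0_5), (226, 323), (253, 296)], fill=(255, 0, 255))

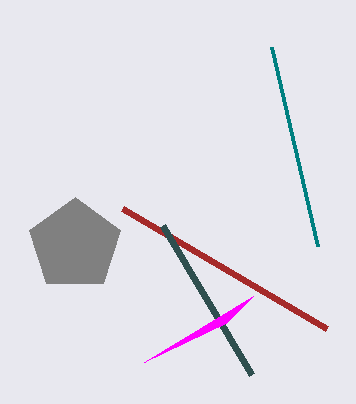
center_x_1 = 75
center_y_1 = 245
radius_1 = 48
px1_2 = 123
py1_2 = 209
px1_3 = 272
py1_3 = 47
px0_4 = 252
py0_4 = 375
px0_5 = 144
py0_5 = 362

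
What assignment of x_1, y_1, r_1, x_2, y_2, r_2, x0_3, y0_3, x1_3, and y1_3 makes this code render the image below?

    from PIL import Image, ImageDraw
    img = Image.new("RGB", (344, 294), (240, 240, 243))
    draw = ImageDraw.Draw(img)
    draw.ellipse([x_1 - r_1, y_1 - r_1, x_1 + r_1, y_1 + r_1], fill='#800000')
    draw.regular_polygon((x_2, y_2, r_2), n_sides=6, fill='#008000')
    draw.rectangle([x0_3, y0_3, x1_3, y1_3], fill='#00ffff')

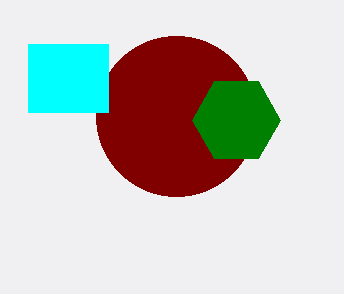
x_1 = 176; y_1 = 116; r_1 = 80; x_2 = 236; y_2 = 120; r_2 = 44; x0_3 = 28; y0_3 = 44; x1_3 = 108; y1_3 = 112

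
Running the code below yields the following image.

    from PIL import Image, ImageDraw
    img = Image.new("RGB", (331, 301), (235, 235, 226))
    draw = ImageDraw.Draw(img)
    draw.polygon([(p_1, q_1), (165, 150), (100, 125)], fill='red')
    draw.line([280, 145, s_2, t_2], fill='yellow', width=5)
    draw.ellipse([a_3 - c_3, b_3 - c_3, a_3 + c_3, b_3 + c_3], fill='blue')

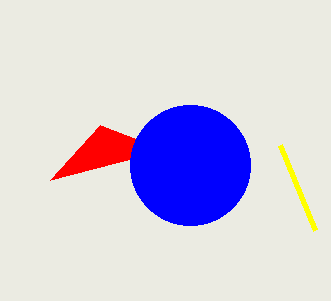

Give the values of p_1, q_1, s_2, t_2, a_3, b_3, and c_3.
p_1 = 50, q_1 = 180, s_2 = 315, t_2 = 230, a_3 = 190, b_3 = 165, c_3 = 60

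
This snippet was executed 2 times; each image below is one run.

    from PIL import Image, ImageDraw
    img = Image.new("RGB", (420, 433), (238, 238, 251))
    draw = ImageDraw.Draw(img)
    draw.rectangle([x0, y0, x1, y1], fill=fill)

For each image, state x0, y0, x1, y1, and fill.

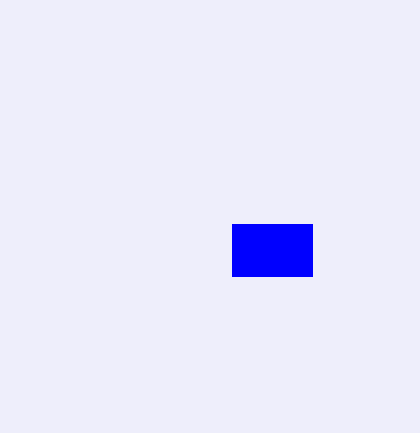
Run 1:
x0 = 232; y0 = 224; x1 = 312; y1 = 276; fill = 'blue'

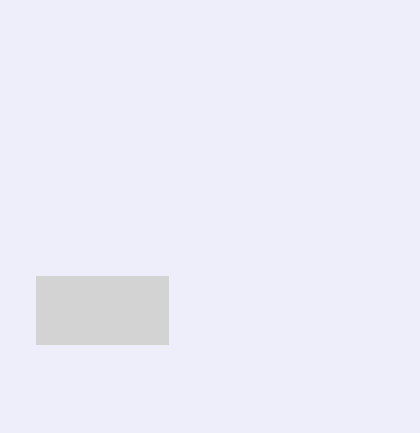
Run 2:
x0 = 36
y0 = 276
x1 = 168
y1 = 344
fill = 'lightgray'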